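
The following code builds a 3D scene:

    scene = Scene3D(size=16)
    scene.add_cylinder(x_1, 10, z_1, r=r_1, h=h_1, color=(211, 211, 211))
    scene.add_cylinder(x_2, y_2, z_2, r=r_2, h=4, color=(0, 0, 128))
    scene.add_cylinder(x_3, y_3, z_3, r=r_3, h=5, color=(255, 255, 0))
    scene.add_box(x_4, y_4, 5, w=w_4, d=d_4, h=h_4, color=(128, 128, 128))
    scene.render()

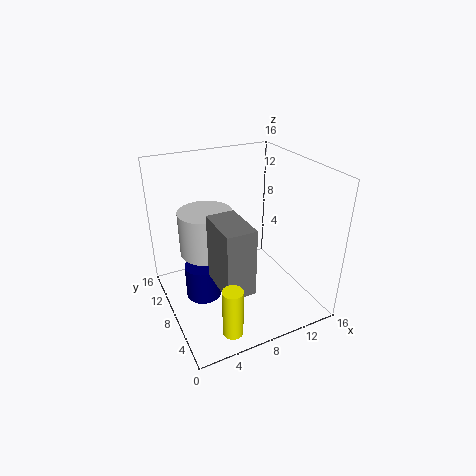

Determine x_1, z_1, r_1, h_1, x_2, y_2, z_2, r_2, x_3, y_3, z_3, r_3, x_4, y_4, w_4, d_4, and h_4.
x_1 = 5, z_1 = 6, r_1 = 3, h_1 = 5, x_2 = 4, y_2 = 9, z_2 = 1, r_2 = 2, x_3 = 4, y_3 = 1, z_3 = 2, r_3 = 1, x_4 = 4, y_4 = 2, w_4 = 3, d_4 = 5, h_4 = 7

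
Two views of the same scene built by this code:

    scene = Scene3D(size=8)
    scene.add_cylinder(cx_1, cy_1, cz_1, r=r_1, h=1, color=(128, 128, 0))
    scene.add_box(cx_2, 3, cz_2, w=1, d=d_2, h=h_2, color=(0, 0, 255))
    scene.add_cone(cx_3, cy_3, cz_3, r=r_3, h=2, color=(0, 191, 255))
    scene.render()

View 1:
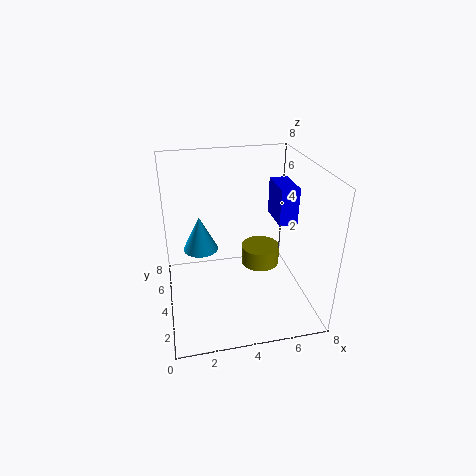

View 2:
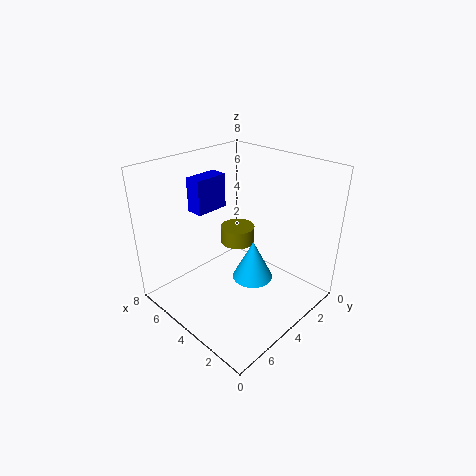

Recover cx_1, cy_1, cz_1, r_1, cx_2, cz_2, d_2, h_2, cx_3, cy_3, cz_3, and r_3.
cx_1 = 5; cy_1 = 3; cz_1 = 3; r_1 = 1; cx_2 = 6; cz_2 = 5; d_2 = 2; h_2 = 2; cx_3 = 2; cy_3 = 5; cz_3 = 3; r_3 = 1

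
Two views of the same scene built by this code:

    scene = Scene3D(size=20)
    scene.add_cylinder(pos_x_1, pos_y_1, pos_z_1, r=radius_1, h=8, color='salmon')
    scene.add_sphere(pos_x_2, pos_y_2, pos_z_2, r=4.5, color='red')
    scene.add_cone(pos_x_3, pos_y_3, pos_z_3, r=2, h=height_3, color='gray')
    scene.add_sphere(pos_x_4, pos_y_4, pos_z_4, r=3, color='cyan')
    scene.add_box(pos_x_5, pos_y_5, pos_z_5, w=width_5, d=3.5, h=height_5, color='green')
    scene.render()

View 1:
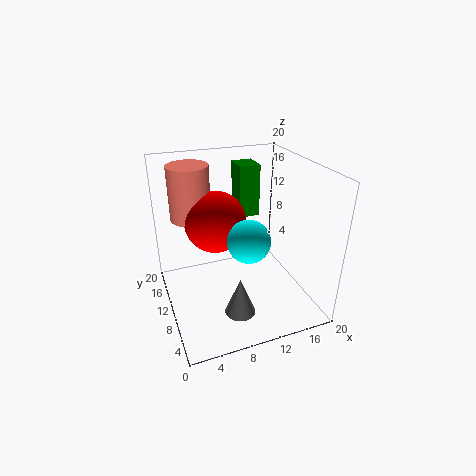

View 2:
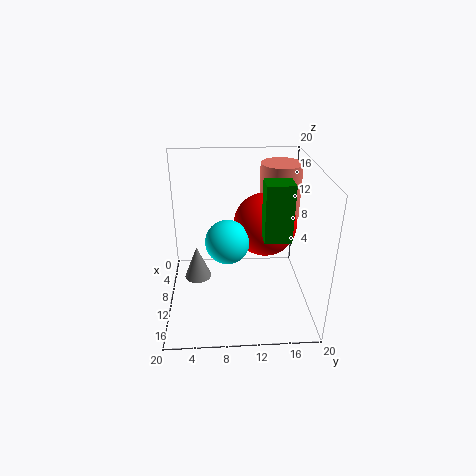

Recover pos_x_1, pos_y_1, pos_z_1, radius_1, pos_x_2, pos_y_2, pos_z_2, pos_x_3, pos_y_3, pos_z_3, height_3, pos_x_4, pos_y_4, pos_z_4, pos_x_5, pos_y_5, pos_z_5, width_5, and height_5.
pos_x_1 = 5, pos_y_1 = 16.5, pos_z_1 = 11, radius_1 = 3, pos_x_2 = 8, pos_y_2 = 14, pos_z_2 = 11, pos_x_3 = 8, pos_y_3 = 4, pos_z_3 = 2.5, height_3 = 5, pos_x_4 = 11, pos_y_4 = 8.5, pos_z_4 = 10, pos_x_5 = 11.5, pos_y_5 = 13, pos_z_5 = 11.5, width_5 = 3, height_5 = 7.5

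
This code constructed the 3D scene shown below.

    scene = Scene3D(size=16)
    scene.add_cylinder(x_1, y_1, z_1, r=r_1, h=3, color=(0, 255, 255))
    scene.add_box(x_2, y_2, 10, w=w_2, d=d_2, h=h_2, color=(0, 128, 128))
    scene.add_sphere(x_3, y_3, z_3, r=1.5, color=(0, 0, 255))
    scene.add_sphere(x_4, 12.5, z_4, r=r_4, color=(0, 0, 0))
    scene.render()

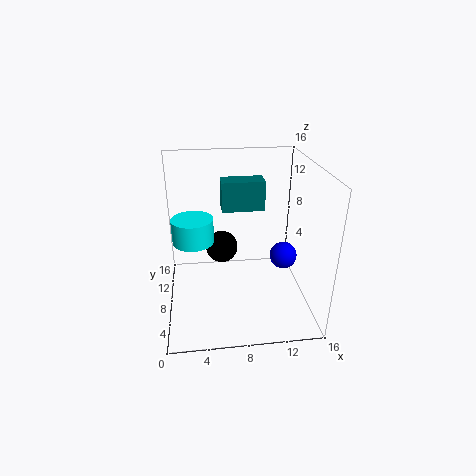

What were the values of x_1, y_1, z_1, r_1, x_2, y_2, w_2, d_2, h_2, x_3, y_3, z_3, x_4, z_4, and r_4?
x_1 = 3; y_1 = 11.5; z_1 = 6; r_1 = 2.5; x_2 = 6.5; y_2 = 10.5; w_2 = 5; d_2 = 2.5; h_2 = 3.5; x_3 = 13; y_3 = 7; z_3 = 6; x_4 = 6.5; z_4 = 4.5; r_4 = 2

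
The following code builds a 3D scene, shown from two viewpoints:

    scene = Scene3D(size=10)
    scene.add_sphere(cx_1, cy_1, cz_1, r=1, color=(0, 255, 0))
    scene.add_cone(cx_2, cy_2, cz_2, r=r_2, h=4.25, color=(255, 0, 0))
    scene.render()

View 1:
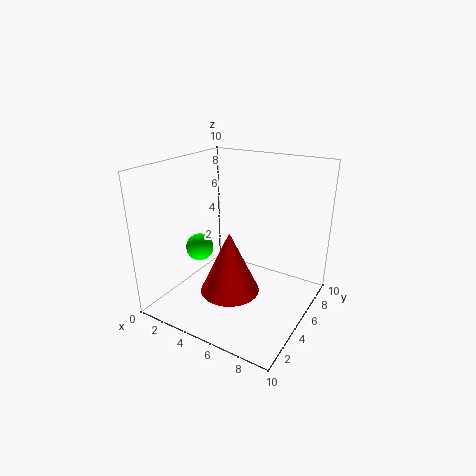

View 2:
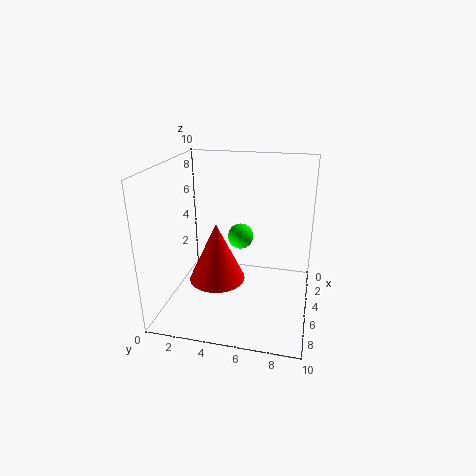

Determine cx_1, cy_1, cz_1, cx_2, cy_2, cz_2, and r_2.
cx_1 = 2, cy_1 = 4.5, cz_1 = 3.75, cx_2 = 5.25, cy_2 = 3.5, cz_2 = 1.75, r_2 = 2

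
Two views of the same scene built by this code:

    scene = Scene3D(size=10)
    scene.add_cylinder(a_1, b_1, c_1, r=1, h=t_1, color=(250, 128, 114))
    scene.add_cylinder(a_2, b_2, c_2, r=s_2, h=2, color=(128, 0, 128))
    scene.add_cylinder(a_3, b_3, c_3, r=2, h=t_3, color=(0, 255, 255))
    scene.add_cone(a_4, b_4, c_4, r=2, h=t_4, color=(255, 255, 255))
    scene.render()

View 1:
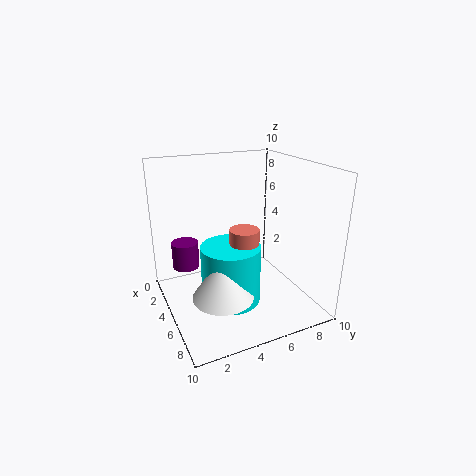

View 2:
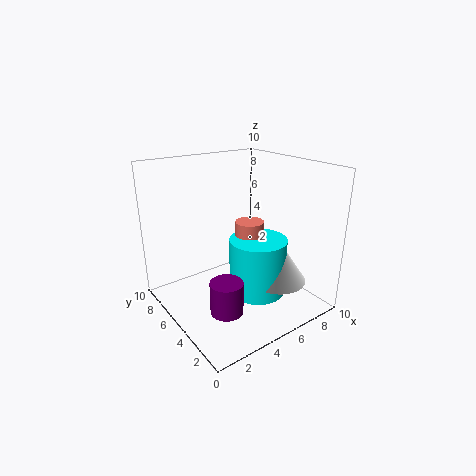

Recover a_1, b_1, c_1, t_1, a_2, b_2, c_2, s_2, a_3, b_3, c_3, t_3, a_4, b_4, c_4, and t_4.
a_1 = 6; b_1 = 5; c_1 = 3; t_1 = 3; a_2 = 2; b_2 = 2; c_2 = 2; s_2 = 1; a_3 = 6; b_3 = 4; c_3 = 1; t_3 = 4; a_4 = 7; b_4 = 3; c_4 = 2; t_4 = 3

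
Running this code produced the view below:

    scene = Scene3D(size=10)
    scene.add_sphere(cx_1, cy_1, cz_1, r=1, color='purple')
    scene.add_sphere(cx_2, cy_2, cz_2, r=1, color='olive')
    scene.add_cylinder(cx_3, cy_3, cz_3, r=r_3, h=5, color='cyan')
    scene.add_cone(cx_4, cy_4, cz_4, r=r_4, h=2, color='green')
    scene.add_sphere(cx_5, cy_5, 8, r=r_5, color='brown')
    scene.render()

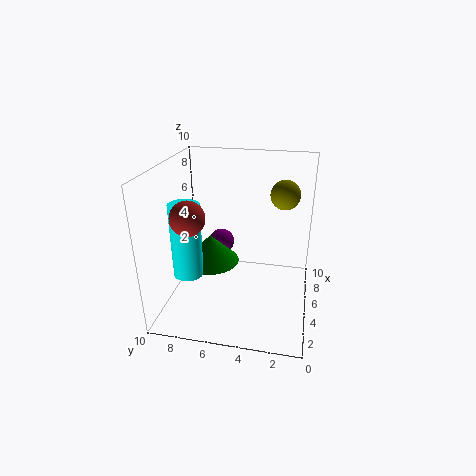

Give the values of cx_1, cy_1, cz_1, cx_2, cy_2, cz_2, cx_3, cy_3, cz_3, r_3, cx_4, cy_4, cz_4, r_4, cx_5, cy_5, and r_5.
cx_1 = 8
cy_1 = 7
cz_1 = 3
cx_2 = 6
cy_2 = 2
cz_2 = 8
cx_3 = 3
cy_3 = 8
cz_3 = 3
r_3 = 1
cx_4 = 5
cy_4 = 7
cz_4 = 3
r_4 = 2
cx_5 = 1
cy_5 = 7
r_5 = 1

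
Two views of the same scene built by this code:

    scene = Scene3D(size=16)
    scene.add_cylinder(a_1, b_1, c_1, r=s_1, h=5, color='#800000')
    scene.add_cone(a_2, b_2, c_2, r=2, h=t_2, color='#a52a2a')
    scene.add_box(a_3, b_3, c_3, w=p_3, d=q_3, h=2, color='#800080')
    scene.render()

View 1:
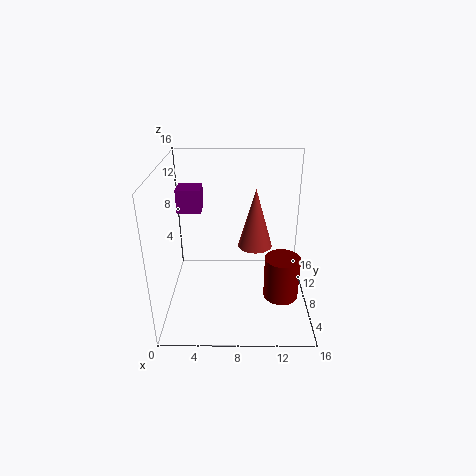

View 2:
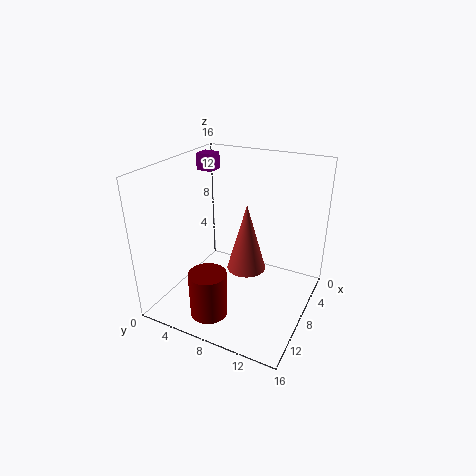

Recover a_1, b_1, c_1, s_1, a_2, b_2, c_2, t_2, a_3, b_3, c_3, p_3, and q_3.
a_1 = 13, b_1 = 7, c_1 = 1, s_1 = 2, a_2 = 10, b_2 = 10, c_2 = 6, t_2 = 7, a_3 = 3, b_3 = 1, c_3 = 14, p_3 = 2, q_3 = 2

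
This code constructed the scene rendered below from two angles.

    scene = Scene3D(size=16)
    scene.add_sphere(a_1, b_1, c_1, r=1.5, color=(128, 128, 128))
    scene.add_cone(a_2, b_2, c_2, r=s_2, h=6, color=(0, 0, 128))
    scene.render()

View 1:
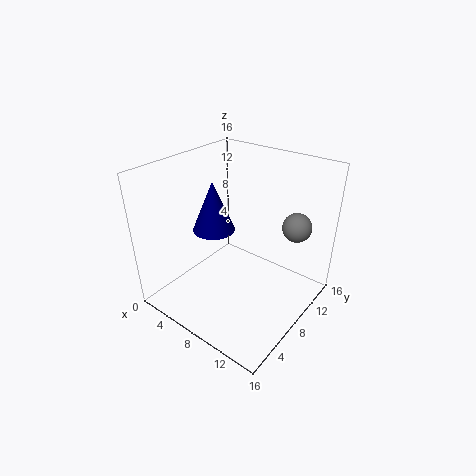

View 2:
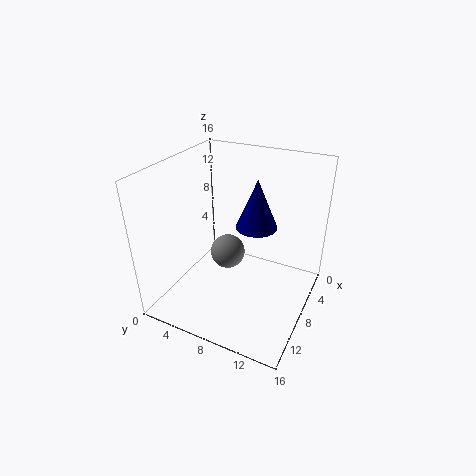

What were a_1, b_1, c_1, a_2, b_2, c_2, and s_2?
a_1 = 14; b_1 = 10; c_1 = 10.5; a_2 = 4; b_2 = 8.5; c_2 = 7.5; s_2 = 2.5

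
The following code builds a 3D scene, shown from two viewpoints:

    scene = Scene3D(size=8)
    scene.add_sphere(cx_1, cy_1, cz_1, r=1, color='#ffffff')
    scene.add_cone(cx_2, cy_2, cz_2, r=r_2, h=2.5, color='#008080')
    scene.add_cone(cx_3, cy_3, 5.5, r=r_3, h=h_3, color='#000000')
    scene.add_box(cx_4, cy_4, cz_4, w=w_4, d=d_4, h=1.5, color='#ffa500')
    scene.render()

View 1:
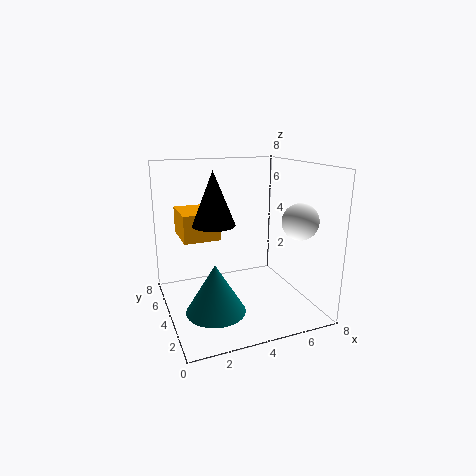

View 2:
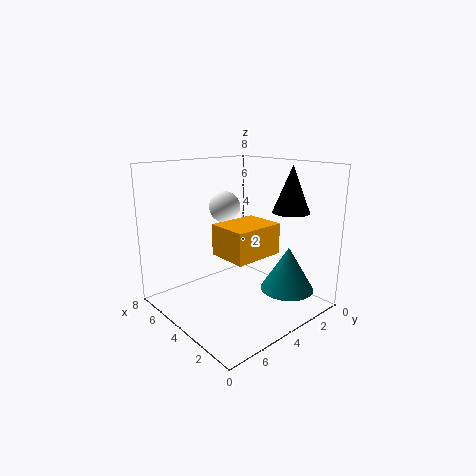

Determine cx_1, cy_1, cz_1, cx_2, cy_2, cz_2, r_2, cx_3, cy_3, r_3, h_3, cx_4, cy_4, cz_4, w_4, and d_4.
cx_1 = 7, cy_1 = 2.5, cz_1 = 5, cx_2 = 2, cy_2 = 2, cz_2 = 1, r_2 = 1.5, cx_3 = 2, cy_3 = 2, r_3 = 1, h_3 = 2.5, cx_4 = 1, cy_4 = 4, cz_4 = 4, w_4 = 2, d_4 = 2.5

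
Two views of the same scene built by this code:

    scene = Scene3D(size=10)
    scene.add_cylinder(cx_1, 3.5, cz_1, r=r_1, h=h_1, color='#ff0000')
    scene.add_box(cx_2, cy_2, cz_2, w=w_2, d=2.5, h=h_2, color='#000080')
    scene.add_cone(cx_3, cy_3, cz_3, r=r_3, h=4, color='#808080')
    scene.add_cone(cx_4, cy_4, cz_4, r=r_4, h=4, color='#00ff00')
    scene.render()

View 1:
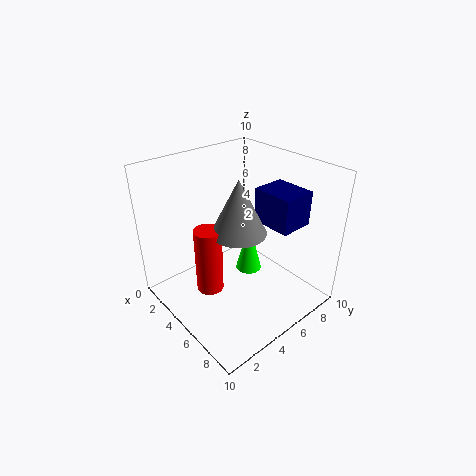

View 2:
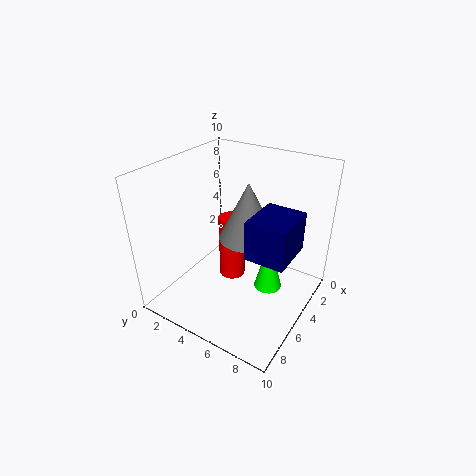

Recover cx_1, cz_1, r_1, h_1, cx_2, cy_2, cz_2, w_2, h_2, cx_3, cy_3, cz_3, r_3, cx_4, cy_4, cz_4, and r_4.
cx_1 = 3.5, cz_1 = 0.5, r_1 = 1, h_1 = 5, cx_2 = 4.5, cy_2 = 7, cz_2 = 5.5, w_2 = 3, h_2 = 2.5, cx_3 = 4.5, cy_3 = 5.5, cz_3 = 5, r_3 = 2, cx_4 = 4, cy_4 = 7, cz_4 = 1, r_4 = 1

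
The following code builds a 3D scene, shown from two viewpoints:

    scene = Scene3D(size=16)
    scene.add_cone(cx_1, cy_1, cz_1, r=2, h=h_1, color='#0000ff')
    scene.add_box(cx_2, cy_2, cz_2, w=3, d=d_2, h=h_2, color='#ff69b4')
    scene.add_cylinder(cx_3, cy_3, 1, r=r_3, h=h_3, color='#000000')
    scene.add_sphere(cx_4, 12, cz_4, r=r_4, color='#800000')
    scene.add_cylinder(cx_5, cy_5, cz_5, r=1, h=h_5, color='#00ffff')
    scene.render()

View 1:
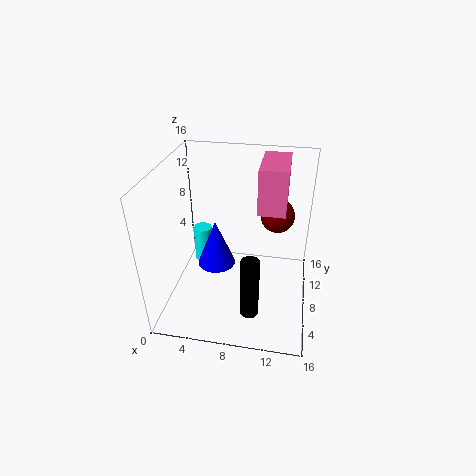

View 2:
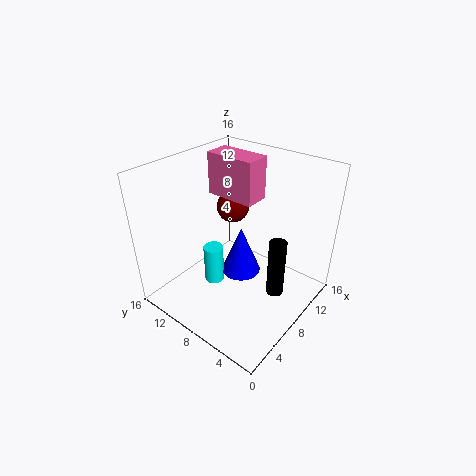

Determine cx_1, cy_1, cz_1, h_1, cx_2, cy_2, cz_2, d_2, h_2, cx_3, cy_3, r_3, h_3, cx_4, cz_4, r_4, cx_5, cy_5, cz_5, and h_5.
cx_1 = 6, cy_1 = 6, cz_1 = 6, h_1 = 5, cx_2 = 10, cy_2 = 8, cz_2 = 11, d_2 = 6, h_2 = 5, cx_3 = 10, cy_3 = 4, r_3 = 1, h_3 = 7, cx_4 = 12, cz_4 = 9, r_4 = 2, cx_5 = 4, cy_5 = 8, cz_5 = 5, h_5 = 4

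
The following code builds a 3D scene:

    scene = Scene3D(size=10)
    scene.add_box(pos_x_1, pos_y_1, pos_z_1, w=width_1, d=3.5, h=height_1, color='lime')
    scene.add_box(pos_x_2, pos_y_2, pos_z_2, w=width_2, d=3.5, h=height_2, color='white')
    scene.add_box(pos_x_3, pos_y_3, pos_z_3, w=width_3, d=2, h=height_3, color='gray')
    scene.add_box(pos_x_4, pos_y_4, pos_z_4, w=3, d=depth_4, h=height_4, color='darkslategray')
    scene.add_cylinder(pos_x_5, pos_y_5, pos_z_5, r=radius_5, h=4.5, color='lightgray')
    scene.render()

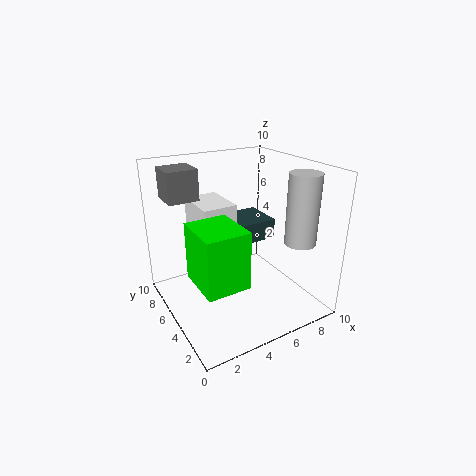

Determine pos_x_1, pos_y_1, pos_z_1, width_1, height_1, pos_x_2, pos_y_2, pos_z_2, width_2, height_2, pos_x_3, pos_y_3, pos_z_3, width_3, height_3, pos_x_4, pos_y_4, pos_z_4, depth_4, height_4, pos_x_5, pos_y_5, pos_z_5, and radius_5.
pos_x_1 = 1.5; pos_y_1 = 2.5; pos_z_1 = 2.5; width_1 = 3; height_1 = 4; pos_x_2 = 3; pos_y_2 = 6; pos_z_2 = 3.5; width_2 = 2.5; height_2 = 3.5; pos_x_3 = 0.5; pos_y_3 = 5.5; pos_z_3 = 8; width_3 = 2; height_3 = 2; pos_x_4 = 5.5; pos_y_4 = 5.5; pos_z_4 = 4; depth_4 = 3; height_4 = 1.5; pos_x_5 = 7.5; pos_y_5 = 1.5; pos_z_5 = 5.5; radius_5 = 1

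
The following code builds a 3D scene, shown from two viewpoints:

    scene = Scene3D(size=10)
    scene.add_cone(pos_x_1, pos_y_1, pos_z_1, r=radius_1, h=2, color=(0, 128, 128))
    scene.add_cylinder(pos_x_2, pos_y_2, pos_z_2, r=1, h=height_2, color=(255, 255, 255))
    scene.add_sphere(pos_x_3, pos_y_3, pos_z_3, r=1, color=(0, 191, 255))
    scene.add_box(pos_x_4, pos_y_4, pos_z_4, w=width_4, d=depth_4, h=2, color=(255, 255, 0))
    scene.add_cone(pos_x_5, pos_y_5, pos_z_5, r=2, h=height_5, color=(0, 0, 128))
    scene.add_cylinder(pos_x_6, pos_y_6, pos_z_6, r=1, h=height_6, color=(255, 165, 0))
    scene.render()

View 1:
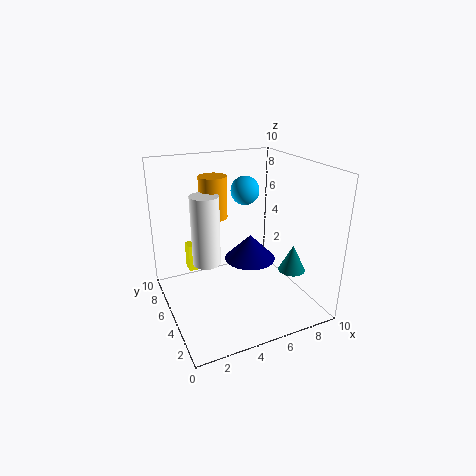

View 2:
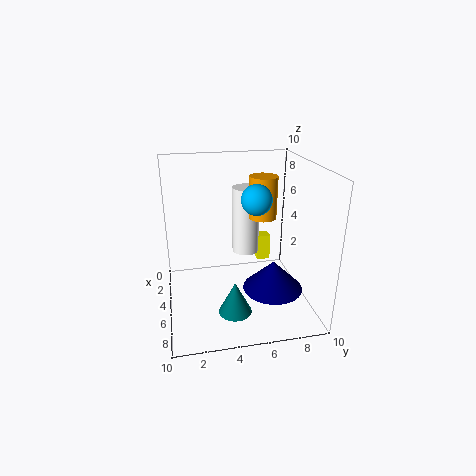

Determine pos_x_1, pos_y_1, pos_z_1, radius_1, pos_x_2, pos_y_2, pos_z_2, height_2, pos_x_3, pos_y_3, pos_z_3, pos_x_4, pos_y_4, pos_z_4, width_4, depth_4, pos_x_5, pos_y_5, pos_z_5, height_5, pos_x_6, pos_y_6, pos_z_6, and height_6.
pos_x_1 = 9; pos_y_1 = 4; pos_z_1 = 2; radius_1 = 1; pos_x_2 = 3; pos_y_2 = 6; pos_z_2 = 3; height_2 = 5; pos_x_3 = 6; pos_y_3 = 6; pos_z_3 = 8; pos_x_4 = 2; pos_y_4 = 7; pos_z_4 = 2; width_4 = 1; depth_4 = 1; pos_x_5 = 7; pos_y_5 = 7; pos_z_5 = 2; height_5 = 2; pos_x_6 = 4; pos_y_6 = 7; pos_z_6 = 6; height_6 = 3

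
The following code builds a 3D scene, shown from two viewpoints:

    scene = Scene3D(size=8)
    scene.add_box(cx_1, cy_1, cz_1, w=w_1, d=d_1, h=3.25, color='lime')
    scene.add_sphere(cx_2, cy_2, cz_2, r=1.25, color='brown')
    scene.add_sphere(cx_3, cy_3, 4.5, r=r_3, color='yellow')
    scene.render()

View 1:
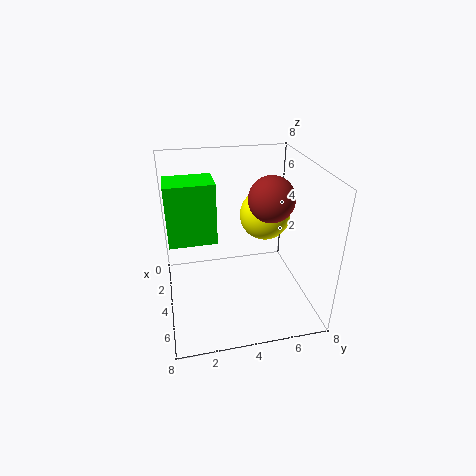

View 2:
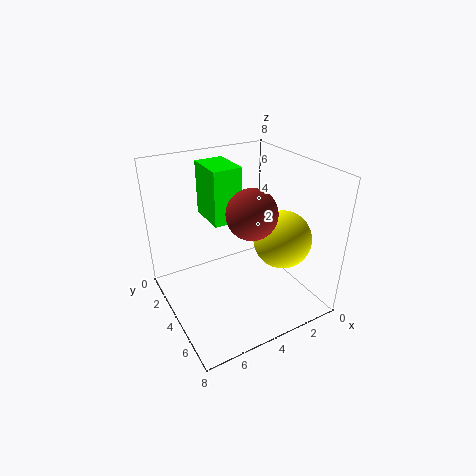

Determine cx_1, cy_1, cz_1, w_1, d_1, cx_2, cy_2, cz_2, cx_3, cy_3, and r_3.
cx_1 = 3, cy_1 = 0.25, cz_1 = 4.25, w_1 = 1.75, d_1 = 2.5, cx_2 = 4.25, cy_2 = 5.75, cz_2 = 6.25, cx_3 = 2.5, cy_3 = 6, r_3 = 1.5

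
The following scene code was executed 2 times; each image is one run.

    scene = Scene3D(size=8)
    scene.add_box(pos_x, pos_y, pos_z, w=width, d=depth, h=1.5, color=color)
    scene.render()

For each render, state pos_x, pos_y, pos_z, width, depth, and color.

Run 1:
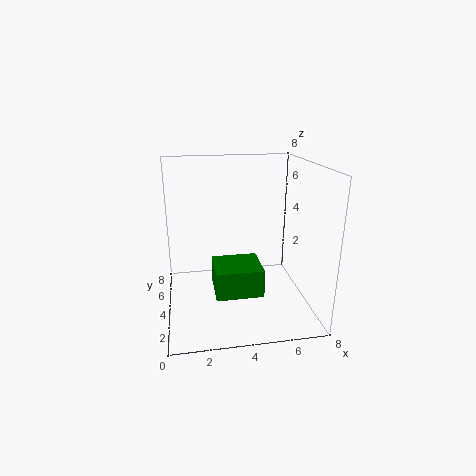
pos_x = 2.5
pos_y = 1.75
pos_z = 1.5
width = 2.5
depth = 2.25
color = 'green'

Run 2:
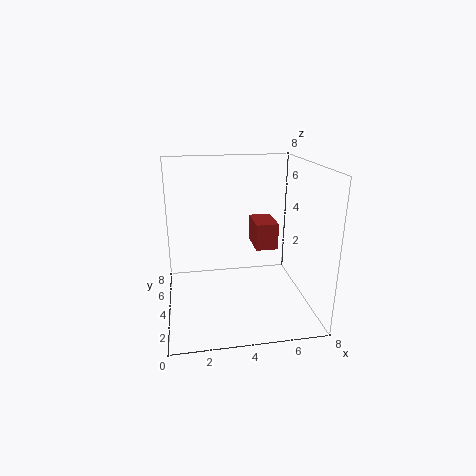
pos_x = 5
pos_y = 3.75
pos_z = 3.25
width = 1.25
depth = 2
color = 'brown'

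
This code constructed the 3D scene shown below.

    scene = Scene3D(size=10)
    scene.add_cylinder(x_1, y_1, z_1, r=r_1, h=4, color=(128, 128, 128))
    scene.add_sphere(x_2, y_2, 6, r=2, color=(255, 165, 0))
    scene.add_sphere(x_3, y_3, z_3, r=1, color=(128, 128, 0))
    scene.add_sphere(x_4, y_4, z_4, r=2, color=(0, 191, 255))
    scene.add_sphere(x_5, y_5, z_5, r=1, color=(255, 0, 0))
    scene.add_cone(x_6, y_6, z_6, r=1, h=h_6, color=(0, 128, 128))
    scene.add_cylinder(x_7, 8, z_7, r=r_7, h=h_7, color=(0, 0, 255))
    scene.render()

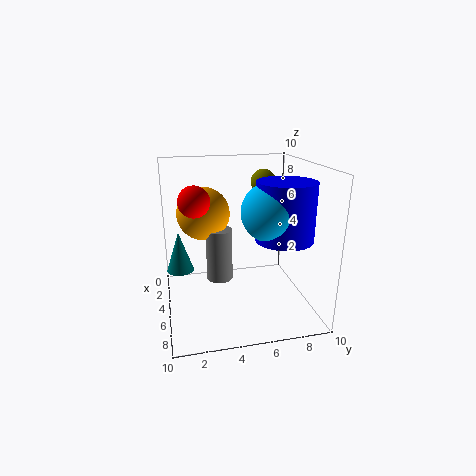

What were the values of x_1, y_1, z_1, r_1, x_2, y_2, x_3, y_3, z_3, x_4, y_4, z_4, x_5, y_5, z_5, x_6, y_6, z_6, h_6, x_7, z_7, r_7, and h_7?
x_1 = 3, y_1 = 4, z_1 = 1, r_1 = 1, x_2 = 2, y_2 = 3, x_3 = 1, y_3 = 8, z_3 = 8, x_4 = 6, y_4 = 7, z_4 = 7, x_5 = 6, y_5 = 2, z_5 = 8, x_6 = 3, y_6 = 1, z_6 = 2, h_6 = 3, x_7 = 6, z_7 = 5, r_7 = 2, h_7 = 4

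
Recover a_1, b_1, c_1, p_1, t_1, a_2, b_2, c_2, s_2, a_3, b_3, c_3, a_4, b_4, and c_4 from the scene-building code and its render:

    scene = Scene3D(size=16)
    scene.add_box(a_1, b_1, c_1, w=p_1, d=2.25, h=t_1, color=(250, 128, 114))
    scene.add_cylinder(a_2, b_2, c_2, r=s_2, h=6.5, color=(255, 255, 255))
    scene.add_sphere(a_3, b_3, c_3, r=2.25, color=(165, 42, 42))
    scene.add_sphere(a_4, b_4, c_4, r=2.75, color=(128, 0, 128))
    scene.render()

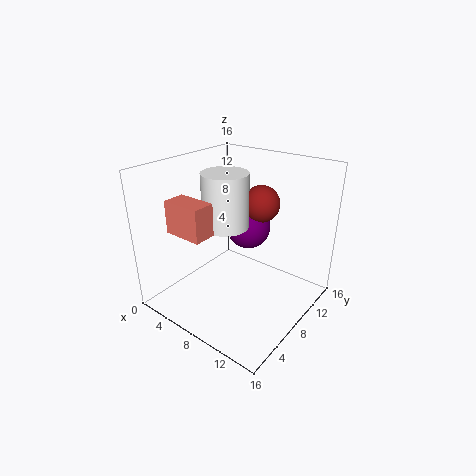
a_1 = 4.75; b_1 = 1; c_1 = 10.5; p_1 = 4; t_1 = 3.25; a_2 = 5; b_2 = 9.5; c_2 = 8; s_2 = 2.75; a_3 = 7.5; b_3 = 13.25; c_3 = 10.25; a_4 = 6; b_4 = 12.75; c_4 = 7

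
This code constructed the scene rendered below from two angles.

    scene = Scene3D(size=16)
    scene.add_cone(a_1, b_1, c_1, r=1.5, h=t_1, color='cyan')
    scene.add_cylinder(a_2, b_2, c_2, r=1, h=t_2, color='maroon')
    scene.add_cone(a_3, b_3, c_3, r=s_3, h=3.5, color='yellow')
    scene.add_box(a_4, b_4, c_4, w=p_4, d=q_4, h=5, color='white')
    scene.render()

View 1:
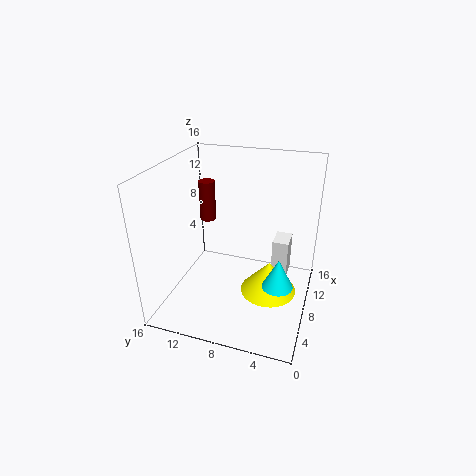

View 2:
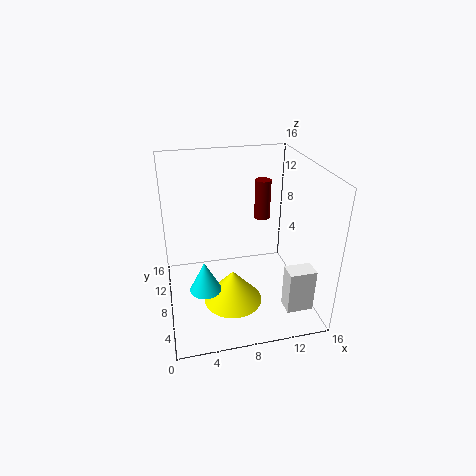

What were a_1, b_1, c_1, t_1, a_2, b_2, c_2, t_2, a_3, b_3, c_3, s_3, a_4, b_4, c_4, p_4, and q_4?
a_1 = 3.5, b_1 = 2.5, c_1 = 6, t_1 = 3, a_2 = 12.5, b_2 = 13.5, c_2 = 7.5, t_2 = 5, a_3 = 6.5, b_3 = 4, c_3 = 3, s_3 = 3, a_4 = 12.5, b_4 = 3, c_4 = 0.5, p_4 = 3, q_4 = 2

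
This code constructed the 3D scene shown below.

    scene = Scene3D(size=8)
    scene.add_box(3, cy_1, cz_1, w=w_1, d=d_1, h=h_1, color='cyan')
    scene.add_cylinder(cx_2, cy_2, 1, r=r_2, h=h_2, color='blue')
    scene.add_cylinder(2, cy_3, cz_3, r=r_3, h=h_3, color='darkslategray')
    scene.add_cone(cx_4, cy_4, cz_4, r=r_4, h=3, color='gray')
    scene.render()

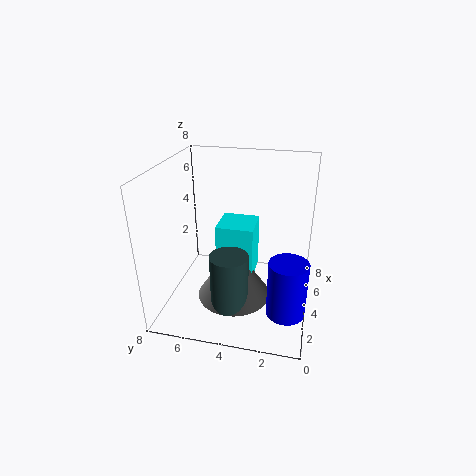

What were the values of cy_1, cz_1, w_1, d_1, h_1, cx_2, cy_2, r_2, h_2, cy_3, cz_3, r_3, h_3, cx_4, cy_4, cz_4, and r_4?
cy_1 = 3; cz_1 = 2; w_1 = 2; d_1 = 2; h_1 = 3; cx_2 = 2; cy_2 = 1; r_2 = 1; h_2 = 3; cy_3 = 4; cz_3 = 1; r_3 = 1; h_3 = 3; cx_4 = 3; cy_4 = 4; cz_4 = 1; r_4 = 2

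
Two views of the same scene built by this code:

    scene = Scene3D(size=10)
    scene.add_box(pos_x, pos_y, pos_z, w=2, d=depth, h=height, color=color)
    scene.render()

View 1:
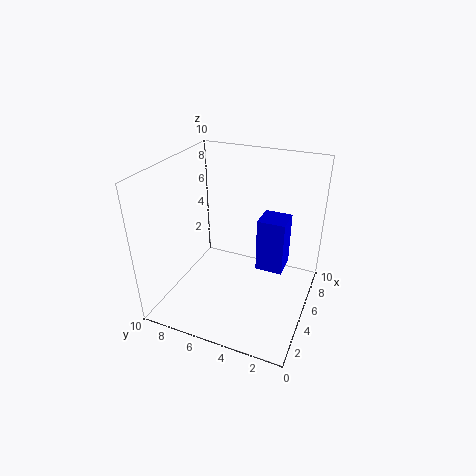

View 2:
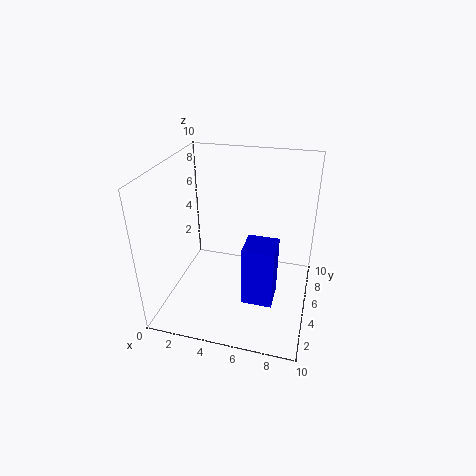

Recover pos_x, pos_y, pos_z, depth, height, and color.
pos_x = 6; pos_y = 2; pos_z = 2; depth = 2; height = 4; color = 'blue'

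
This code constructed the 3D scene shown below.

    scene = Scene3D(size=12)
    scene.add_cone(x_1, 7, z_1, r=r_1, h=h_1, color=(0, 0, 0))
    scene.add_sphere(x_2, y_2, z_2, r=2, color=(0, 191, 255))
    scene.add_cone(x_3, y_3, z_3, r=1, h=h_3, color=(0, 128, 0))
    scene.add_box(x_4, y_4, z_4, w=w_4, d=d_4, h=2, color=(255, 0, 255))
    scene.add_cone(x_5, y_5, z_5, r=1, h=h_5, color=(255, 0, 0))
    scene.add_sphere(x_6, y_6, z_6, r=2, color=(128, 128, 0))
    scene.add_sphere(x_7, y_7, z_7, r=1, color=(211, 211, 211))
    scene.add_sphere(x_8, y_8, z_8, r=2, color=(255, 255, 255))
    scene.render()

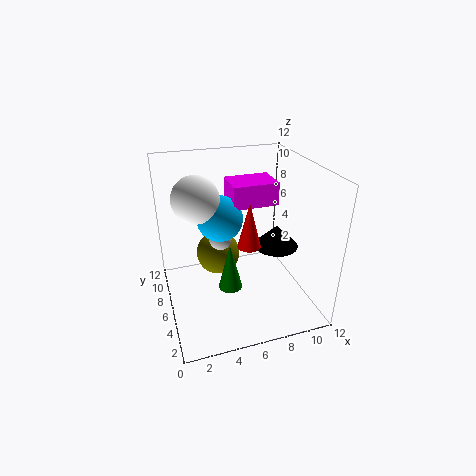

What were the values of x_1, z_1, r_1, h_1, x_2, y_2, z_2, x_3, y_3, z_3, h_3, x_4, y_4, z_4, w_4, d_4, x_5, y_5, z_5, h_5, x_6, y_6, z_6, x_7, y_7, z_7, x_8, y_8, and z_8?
x_1 = 10
z_1 = 4
r_1 = 2
h_1 = 2
x_2 = 5
y_2 = 8
z_2 = 7
x_3 = 5
y_3 = 5
z_3 = 2
h_3 = 4
x_4 = 6
y_4 = 7
z_4 = 8
w_4 = 4
d_4 = 3
x_5 = 7
y_5 = 6
z_5 = 5
h_5 = 4
x_6 = 5
y_6 = 9
z_6 = 3
x_7 = 5
y_7 = 8
z_7 = 5
x_8 = 3
y_8 = 8
z_8 = 9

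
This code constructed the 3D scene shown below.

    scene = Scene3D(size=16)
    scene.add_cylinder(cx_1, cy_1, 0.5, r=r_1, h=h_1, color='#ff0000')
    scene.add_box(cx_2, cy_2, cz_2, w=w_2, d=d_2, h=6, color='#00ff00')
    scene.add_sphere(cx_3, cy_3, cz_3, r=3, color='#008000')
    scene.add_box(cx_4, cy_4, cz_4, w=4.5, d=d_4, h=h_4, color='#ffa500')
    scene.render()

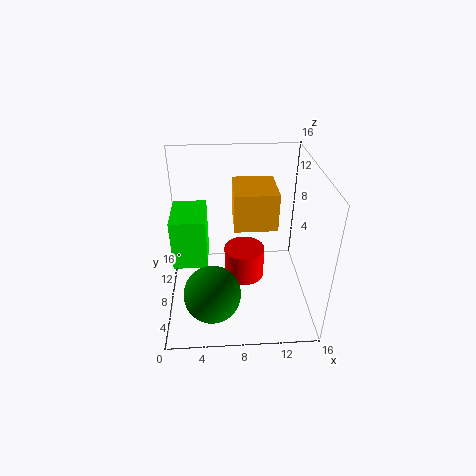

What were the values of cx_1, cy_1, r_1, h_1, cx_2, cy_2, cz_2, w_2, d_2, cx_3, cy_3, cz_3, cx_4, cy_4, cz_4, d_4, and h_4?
cx_1 = 9
cy_1 = 11
r_1 = 2.5
h_1 = 4
cx_2 = 0.5
cy_2 = 8
cz_2 = 4
w_2 = 4
d_2 = 5.5
cx_3 = 5
cy_3 = 3.5
cz_3 = 4
cx_4 = 7.5
cy_4 = 6
cz_4 = 10
d_4 = 5
h_4 = 4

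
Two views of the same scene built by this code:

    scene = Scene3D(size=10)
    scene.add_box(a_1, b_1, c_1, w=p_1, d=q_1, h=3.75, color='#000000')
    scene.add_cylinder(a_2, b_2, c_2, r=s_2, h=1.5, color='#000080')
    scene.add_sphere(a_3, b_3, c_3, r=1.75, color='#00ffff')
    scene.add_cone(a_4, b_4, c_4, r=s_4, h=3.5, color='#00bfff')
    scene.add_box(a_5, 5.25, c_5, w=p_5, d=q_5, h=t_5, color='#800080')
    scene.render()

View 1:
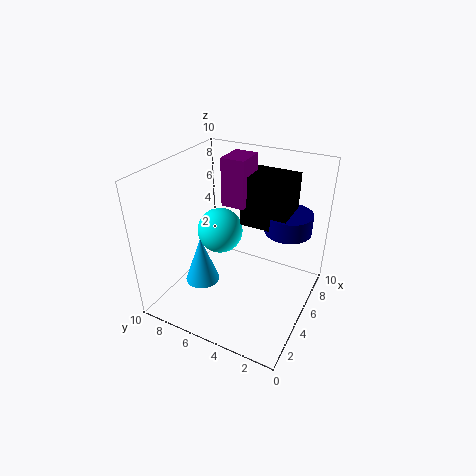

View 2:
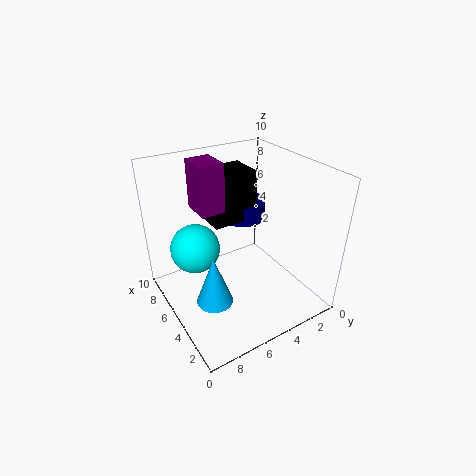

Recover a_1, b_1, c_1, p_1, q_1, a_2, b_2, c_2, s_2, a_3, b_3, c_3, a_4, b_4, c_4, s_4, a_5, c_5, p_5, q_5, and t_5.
a_1 = 6.75; b_1 = 2.25; c_1 = 5; p_1 = 2.75; q_1 = 3.5; a_2 = 8.25; b_2 = 2.5; c_2 = 4.5; s_2 = 1.75; a_3 = 6.75; b_3 = 7.5; c_3 = 4; a_4 = 4; b_4 = 7.5; c_4 = 1.25; s_4 = 1.25; a_5 = 6.25; c_5 = 6.5; p_5 = 2.25; q_5 = 1.75; t_5 = 3.5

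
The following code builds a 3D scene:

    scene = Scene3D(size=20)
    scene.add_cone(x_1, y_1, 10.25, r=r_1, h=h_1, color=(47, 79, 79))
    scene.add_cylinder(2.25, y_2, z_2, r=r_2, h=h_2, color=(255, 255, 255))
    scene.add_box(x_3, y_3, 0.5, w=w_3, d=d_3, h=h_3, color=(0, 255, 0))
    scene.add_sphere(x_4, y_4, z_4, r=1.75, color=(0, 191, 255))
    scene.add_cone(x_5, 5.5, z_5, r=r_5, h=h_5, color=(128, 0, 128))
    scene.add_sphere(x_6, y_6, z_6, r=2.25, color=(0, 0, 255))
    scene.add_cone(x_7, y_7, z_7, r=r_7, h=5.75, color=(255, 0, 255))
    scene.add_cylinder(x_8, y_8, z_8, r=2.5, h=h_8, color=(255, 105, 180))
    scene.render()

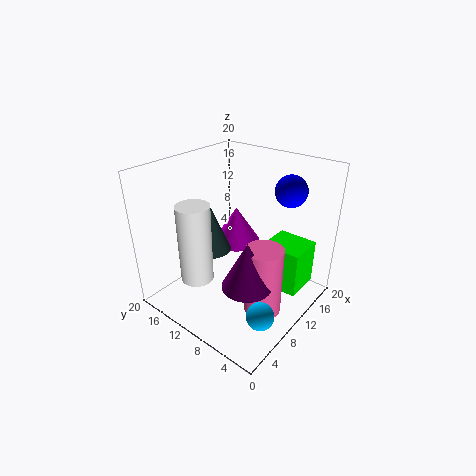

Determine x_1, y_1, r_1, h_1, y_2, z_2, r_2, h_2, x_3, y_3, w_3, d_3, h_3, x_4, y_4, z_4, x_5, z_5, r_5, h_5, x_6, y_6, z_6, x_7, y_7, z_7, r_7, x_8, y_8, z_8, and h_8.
x_1 = 5.5; y_1 = 10.75; r_1 = 2.5; h_1 = 6; y_2 = 10.25; z_2 = 7.75; r_2 = 2; h_2 = 9.75; x_3 = 14.25; y_3 = 2.75; w_3 = 5.5; d_3 = 6; h_3 = 7; x_4 = 4.75; y_4 = 2.25; z_4 = 4; x_5 = 6.25; z_5 = 6.25; r_5 = 3.25; h_5 = 6.25; x_6 = 16.25; y_6 = 5.75; z_6 = 16; x_7 = 15.5; y_7 = 14.75; z_7 = 5.5; r_7 = 3.75; x_8 = 8.5; y_8 = 4.5; z_8 = 1.5; h_8 = 9.5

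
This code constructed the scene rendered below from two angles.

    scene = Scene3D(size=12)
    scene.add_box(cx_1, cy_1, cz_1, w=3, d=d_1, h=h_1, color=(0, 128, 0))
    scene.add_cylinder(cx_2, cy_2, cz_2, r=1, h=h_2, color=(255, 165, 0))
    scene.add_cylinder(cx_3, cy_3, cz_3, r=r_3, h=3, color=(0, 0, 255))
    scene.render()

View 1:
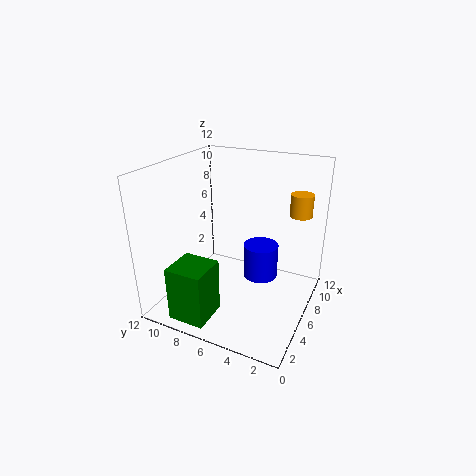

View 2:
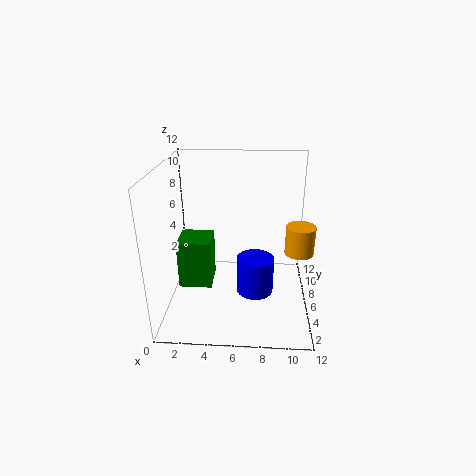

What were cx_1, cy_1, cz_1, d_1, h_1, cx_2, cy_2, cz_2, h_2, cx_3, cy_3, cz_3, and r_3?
cx_1 = 0.5
cy_1 = 6.5
cz_1 = 0.5
d_1 = 3
h_1 = 4.5
cx_2 = 10.5
cy_2 = 2
cz_2 = 7
h_2 = 2
cx_3 = 7.5
cy_3 = 4.5
cz_3 = 2
r_3 = 1.5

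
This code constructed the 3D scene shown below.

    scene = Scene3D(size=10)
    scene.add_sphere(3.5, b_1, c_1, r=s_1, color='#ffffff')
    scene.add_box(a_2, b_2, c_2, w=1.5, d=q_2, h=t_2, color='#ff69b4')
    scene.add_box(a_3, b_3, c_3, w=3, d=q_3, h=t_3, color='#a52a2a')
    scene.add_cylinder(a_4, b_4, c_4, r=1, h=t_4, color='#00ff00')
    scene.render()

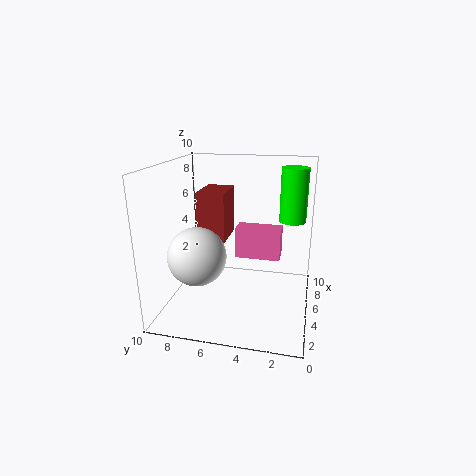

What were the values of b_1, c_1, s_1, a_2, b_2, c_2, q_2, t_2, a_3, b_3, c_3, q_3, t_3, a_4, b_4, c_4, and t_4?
b_1 = 7.5; c_1 = 4; s_1 = 2; a_2 = 4; b_2 = 2; c_2 = 4; q_2 = 3; t_2 = 2; a_3 = 5; b_3 = 6; c_3 = 4.5; q_3 = 2; t_3 = 3.5; a_4 = 8; b_4 = 1.5; c_4 = 5.5; t_4 = 4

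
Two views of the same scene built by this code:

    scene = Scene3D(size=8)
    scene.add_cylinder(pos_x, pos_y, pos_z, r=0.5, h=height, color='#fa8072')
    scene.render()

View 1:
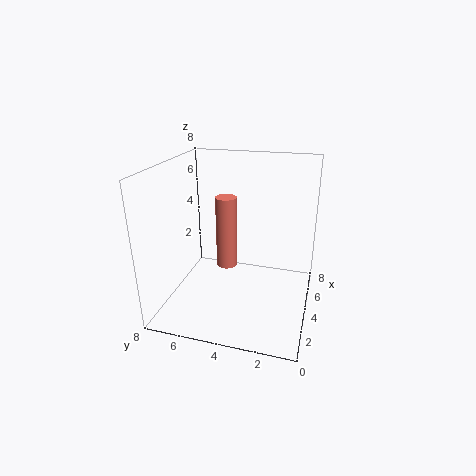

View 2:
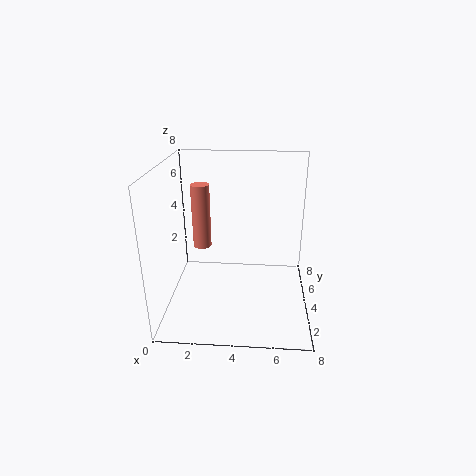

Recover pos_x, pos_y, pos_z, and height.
pos_x = 2, pos_y = 4, pos_z = 3.5, height = 3.5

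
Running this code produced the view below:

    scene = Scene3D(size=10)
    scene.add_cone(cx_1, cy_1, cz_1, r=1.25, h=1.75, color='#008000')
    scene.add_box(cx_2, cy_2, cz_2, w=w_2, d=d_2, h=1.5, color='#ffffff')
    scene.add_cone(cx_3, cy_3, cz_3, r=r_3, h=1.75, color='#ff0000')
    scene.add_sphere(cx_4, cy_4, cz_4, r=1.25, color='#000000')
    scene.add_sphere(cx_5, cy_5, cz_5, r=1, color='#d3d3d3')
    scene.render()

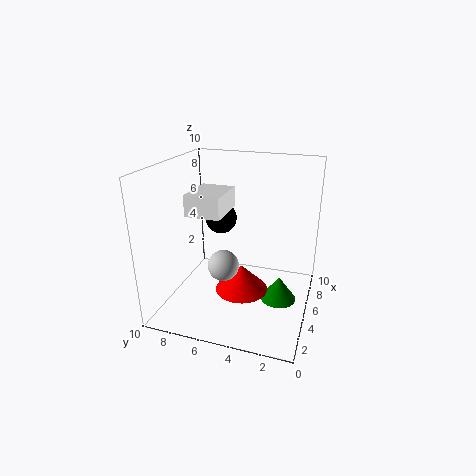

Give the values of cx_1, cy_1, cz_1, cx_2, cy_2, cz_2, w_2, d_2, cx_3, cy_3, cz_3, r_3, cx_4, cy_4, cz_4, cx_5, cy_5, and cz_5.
cx_1 = 5.25, cy_1 = 2, cz_1 = 0.5, cx_2 = 4, cy_2 = 6, cz_2 = 6.5, w_2 = 3.25, d_2 = 2.5, cx_3 = 3.5, cy_3 = 4.25, cz_3 = 2, r_3 = 1.75, cx_4 = 8.25, cy_4 = 7.5, cz_4 = 5, cx_5 = 2.75, cy_5 = 5.25, cz_5 = 4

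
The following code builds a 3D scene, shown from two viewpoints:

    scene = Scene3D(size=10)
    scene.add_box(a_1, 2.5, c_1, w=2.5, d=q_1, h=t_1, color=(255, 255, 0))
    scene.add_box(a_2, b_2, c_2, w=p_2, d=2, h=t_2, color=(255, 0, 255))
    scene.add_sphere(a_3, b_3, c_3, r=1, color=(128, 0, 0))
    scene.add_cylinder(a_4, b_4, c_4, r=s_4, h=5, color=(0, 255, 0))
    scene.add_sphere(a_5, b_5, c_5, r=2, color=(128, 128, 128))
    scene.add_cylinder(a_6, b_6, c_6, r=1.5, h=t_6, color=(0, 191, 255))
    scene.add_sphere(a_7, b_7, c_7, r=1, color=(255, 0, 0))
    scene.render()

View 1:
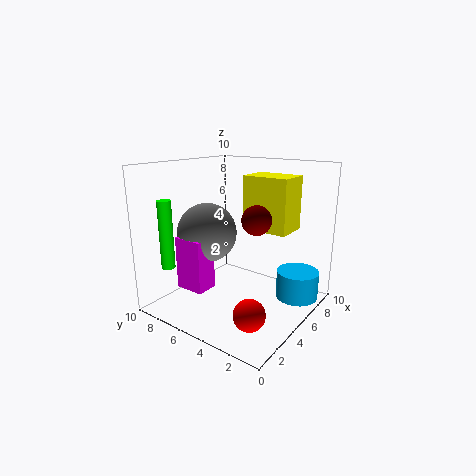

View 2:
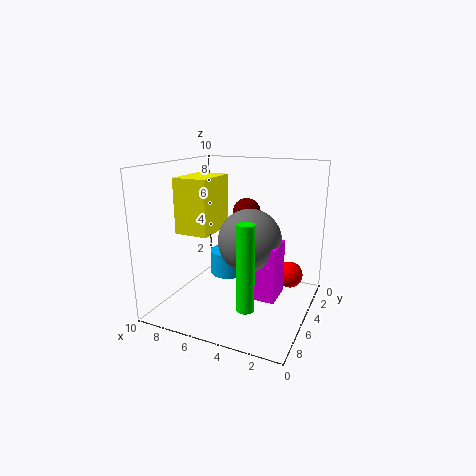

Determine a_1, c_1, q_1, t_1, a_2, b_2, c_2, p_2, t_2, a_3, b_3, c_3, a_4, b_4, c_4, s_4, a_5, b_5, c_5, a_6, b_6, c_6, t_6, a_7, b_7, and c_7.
a_1 = 7; c_1 = 5; q_1 = 3.5; t_1 = 4; a_2 = 1.5; b_2 = 5.5; c_2 = 2; p_2 = 1.5; t_2 = 3.5; a_3 = 5; b_3 = 3.5; c_3 = 6.5; a_4 = 2.5; b_4 = 9.5; c_4 = 2.5; s_4 = 0.5; a_5 = 3.5; b_5 = 6.5; c_5 = 5.5; a_6 = 7.5; b_6 = 1.5; c_6 = 0.5; t_6 = 2; a_7 = 2; b_7 = 2; c_7 = 1.5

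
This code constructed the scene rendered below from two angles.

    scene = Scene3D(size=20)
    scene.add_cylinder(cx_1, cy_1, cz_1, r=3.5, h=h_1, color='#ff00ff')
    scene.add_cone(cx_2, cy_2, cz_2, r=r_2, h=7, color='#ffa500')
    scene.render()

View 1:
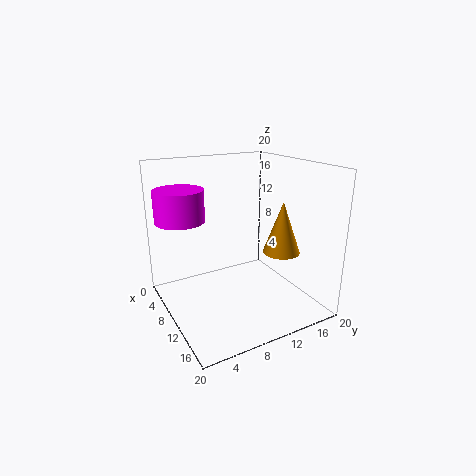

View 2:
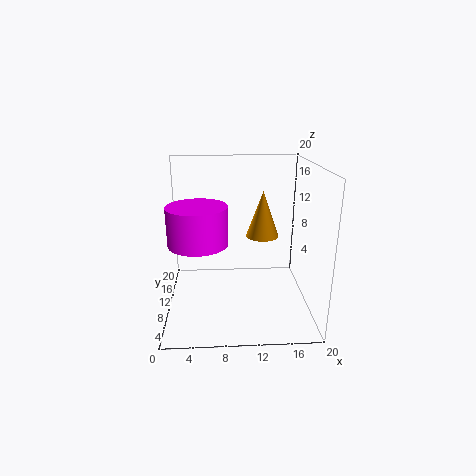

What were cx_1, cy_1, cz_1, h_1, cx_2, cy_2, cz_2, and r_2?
cx_1 = 5
cy_1 = 3.5
cz_1 = 12
h_1 = 4.5
cx_2 = 14
cy_2 = 14.5
cz_2 = 8.5
r_2 = 2.5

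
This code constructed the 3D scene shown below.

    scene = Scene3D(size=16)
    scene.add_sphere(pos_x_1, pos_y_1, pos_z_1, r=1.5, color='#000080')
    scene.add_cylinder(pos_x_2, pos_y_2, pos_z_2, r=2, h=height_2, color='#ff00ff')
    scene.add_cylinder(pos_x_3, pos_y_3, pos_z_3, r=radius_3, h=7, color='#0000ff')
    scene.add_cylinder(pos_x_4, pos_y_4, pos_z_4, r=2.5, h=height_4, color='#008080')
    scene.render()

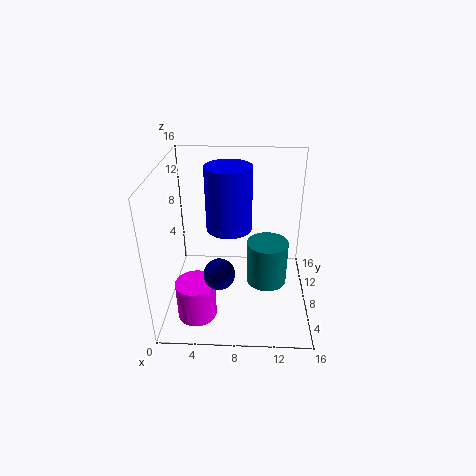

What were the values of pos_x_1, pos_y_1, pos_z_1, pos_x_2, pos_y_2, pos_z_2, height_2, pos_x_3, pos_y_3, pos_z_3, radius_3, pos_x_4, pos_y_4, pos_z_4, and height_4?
pos_x_1 = 6.5
pos_y_1 = 2
pos_z_1 = 7.5
pos_x_2 = 4
pos_y_2 = 2.5
pos_z_2 = 2
height_2 = 4
pos_x_3 = 7
pos_y_3 = 8.5
pos_z_3 = 9
radius_3 = 2.5
pos_x_4 = 11.5
pos_y_4 = 10.5
pos_z_4 = 0.5
height_4 = 5.5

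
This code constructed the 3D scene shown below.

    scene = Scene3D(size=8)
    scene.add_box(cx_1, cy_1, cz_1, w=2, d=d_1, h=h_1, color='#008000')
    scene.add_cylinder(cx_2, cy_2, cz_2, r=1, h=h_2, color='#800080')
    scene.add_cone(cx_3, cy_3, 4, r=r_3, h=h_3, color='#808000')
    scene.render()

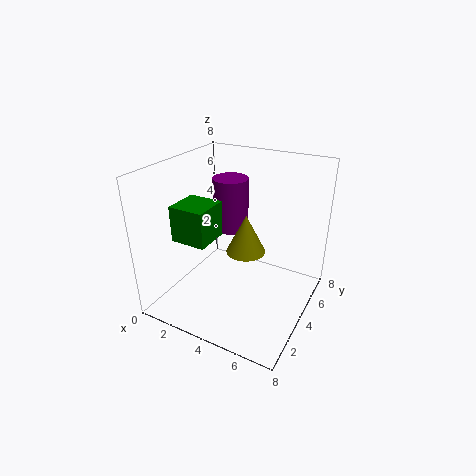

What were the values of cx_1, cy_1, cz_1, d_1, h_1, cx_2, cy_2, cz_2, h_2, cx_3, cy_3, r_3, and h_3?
cx_1 = 1, cy_1 = 2, cz_1 = 4, d_1 = 2, h_1 = 2, cx_2 = 3, cy_2 = 5, cz_2 = 4, h_2 = 3, cx_3 = 5, cy_3 = 3, r_3 = 1, h_3 = 2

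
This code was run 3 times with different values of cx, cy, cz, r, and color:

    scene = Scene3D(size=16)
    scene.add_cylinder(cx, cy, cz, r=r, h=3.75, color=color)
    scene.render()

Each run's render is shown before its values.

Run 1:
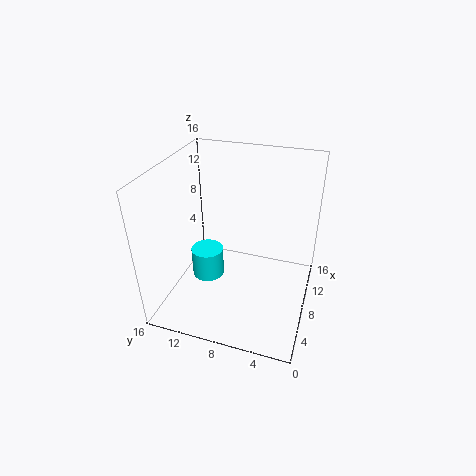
cx = 10; cy = 12.75; cz = 0.5; r = 2; color = 'cyan'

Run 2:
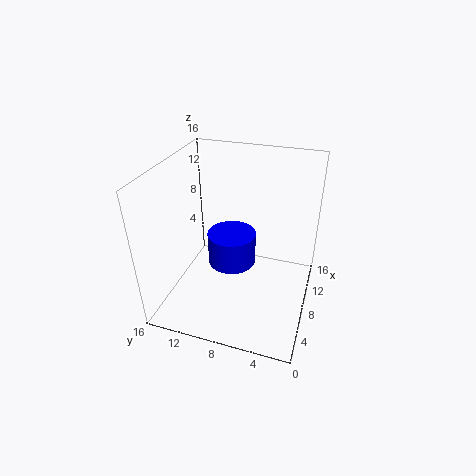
cx = 8.75; cy = 9; cz = 4.25; r = 2.75; color = 'blue'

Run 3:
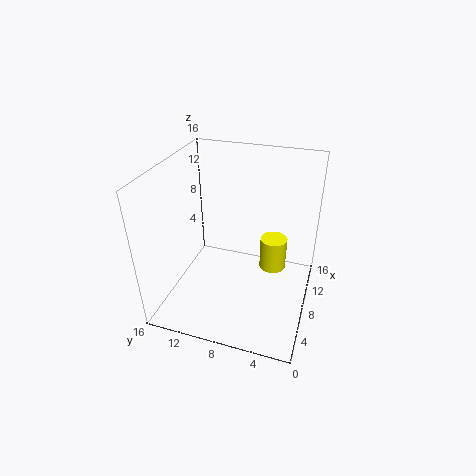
cx = 9.5; cy = 4.25; cz = 4; r = 1.5; color = 'yellow'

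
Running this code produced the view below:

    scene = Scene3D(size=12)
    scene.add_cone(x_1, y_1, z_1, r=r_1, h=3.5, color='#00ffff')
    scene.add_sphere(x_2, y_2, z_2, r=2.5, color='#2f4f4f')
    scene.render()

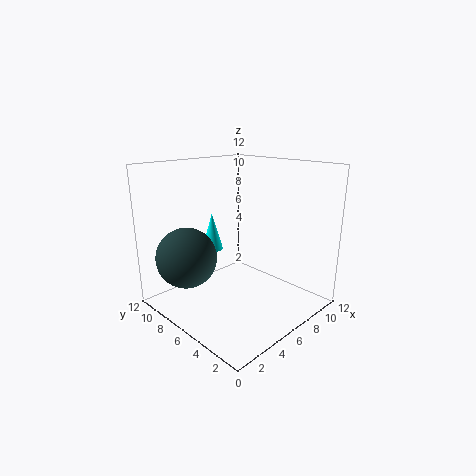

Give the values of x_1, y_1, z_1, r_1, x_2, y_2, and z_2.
x_1 = 7
y_1 = 10.5
z_1 = 3.5
r_1 = 1
x_2 = 2.5
y_2 = 8.5
z_2 = 4.5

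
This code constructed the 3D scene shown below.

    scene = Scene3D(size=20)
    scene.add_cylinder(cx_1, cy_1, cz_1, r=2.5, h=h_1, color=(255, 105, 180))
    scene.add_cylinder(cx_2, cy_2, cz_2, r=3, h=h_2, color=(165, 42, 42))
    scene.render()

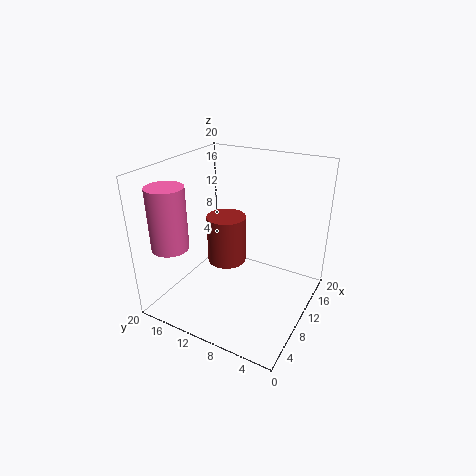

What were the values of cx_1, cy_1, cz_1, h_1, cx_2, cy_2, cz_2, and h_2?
cx_1 = 4
cy_1 = 17
cz_1 = 9.5
h_1 = 8.5
cx_2 = 13.5
cy_2 = 14
cz_2 = 3.5
h_2 = 7.5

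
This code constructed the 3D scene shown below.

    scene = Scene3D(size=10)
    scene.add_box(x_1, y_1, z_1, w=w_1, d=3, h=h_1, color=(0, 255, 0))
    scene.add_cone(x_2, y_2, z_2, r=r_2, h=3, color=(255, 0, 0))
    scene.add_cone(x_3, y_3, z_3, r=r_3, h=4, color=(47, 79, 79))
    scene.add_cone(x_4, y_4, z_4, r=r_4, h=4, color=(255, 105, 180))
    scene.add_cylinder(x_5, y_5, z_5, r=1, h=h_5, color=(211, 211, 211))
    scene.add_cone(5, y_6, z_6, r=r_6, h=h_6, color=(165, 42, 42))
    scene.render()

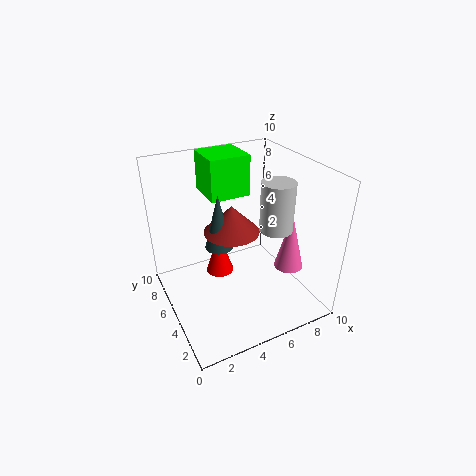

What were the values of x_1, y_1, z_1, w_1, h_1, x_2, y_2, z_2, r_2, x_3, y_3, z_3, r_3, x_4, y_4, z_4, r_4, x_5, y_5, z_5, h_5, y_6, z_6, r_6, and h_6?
x_1 = 4; y_1 = 7; z_1 = 7; w_1 = 3; h_1 = 3; x_2 = 4; y_2 = 6; z_2 = 2; r_2 = 1; x_3 = 4; y_3 = 6; z_3 = 4; r_3 = 1; x_4 = 8; y_4 = 3; z_4 = 3; r_4 = 1; x_5 = 6; y_5 = 2; z_5 = 7; h_5 = 3; y_6 = 6; z_6 = 5; r_6 = 2; h_6 = 2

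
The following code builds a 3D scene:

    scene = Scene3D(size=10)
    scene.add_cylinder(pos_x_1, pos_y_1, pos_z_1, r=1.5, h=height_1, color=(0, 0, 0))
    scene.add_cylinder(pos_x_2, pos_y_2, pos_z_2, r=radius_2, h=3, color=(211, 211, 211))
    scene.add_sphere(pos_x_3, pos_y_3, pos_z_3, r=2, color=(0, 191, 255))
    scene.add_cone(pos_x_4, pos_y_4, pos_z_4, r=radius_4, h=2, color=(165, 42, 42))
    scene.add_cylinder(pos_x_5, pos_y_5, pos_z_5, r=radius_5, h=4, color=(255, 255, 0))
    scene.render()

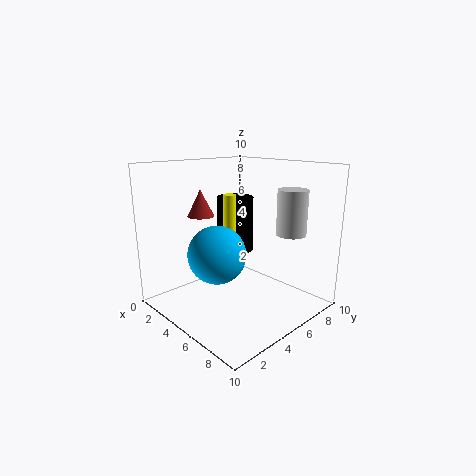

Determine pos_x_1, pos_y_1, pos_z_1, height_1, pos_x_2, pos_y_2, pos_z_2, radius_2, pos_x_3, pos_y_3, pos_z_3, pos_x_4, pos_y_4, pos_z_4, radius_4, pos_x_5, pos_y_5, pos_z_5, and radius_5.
pos_x_1 = 1.5, pos_y_1 = 8, pos_z_1 = 2.5, height_1 = 4.5, pos_x_2 = 8, pos_y_2 = 7, pos_z_2 = 5.5, radius_2 = 1, pos_x_3 = 4.5, pos_y_3 = 3.5, pos_z_3 = 4, pos_x_4 = 1.5, pos_y_4 = 4.5, pos_z_4 = 6, radius_4 = 1, pos_x_5 = 2.5, pos_y_5 = 6.5, pos_z_5 = 3.5, radius_5 = 0.5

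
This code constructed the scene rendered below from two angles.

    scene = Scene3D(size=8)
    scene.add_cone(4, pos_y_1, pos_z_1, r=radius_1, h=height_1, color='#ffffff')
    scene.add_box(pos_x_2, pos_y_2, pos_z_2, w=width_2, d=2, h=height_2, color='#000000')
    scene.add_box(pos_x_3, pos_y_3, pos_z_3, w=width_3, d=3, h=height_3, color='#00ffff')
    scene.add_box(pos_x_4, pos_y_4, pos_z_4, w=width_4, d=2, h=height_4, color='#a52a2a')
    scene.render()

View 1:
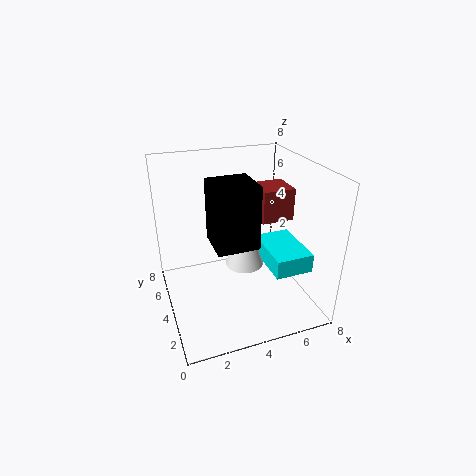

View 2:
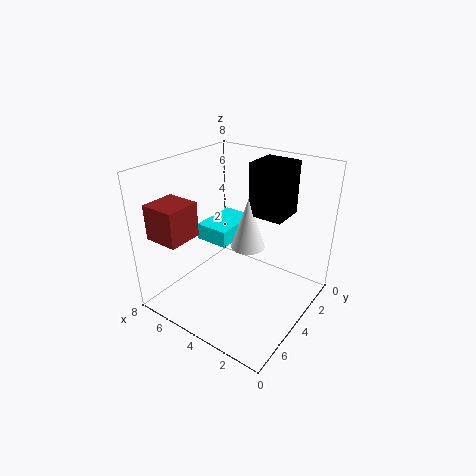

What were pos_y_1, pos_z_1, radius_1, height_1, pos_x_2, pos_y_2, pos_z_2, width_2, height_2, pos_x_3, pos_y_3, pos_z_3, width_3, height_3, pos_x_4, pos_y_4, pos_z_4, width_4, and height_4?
pos_y_1 = 3, pos_z_1 = 3, radius_1 = 1, height_1 = 3, pos_x_2 = 2, pos_y_2 = 1, pos_z_2 = 5, width_2 = 2, height_2 = 3, pos_x_3 = 5, pos_y_3 = 1, pos_z_3 = 3, width_3 = 2, height_3 = 1, pos_x_4 = 6, pos_y_4 = 5, pos_z_4 = 4, width_4 = 2, height_4 = 2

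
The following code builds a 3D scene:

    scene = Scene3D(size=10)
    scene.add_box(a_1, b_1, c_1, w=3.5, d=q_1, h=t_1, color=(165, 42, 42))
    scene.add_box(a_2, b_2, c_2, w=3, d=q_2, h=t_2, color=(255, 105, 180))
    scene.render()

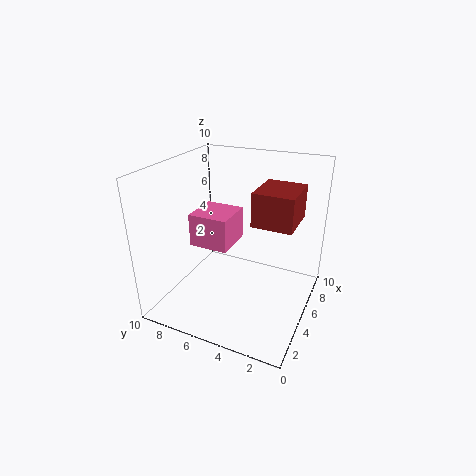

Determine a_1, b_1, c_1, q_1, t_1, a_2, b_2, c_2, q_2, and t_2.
a_1 = 6
b_1 = 1.5
c_1 = 5.5
q_1 = 3
t_1 = 2.5
a_2 = 5
b_2 = 6
c_2 = 3.5
q_2 = 3
t_2 = 2.5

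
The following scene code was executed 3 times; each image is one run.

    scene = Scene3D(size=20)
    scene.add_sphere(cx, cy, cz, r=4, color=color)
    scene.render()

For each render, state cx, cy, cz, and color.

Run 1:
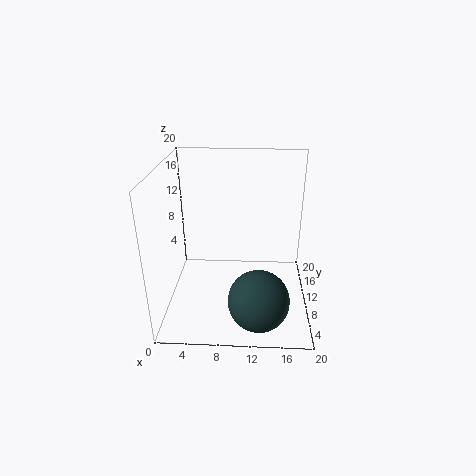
cx = 13; cy = 4; cz = 4; color = 'darkslategray'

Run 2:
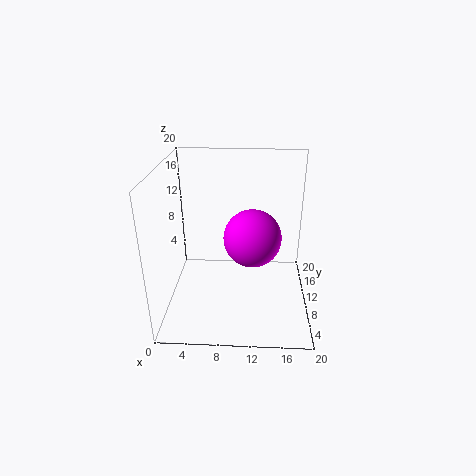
cx = 12; cy = 10; cz = 10; color = 'magenta'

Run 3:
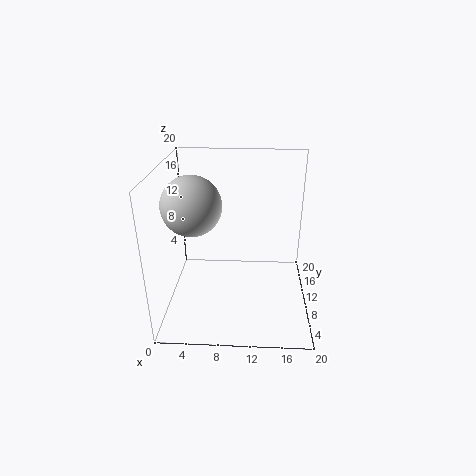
cx = 4; cy = 9; cz = 15; color = 'lightgray'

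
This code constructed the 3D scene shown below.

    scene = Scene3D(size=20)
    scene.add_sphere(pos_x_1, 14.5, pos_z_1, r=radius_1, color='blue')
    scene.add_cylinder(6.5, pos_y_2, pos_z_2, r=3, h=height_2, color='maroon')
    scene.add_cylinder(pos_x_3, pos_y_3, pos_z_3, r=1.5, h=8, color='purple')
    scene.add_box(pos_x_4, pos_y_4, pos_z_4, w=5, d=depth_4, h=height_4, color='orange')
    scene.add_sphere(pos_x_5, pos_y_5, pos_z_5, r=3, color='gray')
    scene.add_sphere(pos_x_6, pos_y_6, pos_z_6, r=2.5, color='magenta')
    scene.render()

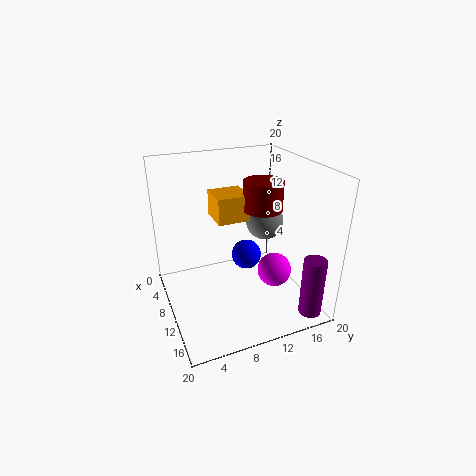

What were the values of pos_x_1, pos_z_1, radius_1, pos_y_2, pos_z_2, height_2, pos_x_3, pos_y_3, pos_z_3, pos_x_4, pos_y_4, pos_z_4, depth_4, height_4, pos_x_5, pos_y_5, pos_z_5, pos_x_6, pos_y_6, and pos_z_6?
pos_x_1 = 3; pos_z_1 = 2.5; radius_1 = 2.5; pos_y_2 = 15.5; pos_z_2 = 12; height_2 = 4.5; pos_x_3 = 18.5; pos_y_3 = 17; pos_z_3 = 1.5; pos_x_4 = 1.5; pos_y_4 = 8.5; pos_z_4 = 10.5; depth_4 = 5; height_4 = 4; pos_x_5 = 4.5; pos_y_5 = 17; pos_z_5 = 9; pos_x_6 = 11; pos_y_6 = 15.5; pos_z_6 = 4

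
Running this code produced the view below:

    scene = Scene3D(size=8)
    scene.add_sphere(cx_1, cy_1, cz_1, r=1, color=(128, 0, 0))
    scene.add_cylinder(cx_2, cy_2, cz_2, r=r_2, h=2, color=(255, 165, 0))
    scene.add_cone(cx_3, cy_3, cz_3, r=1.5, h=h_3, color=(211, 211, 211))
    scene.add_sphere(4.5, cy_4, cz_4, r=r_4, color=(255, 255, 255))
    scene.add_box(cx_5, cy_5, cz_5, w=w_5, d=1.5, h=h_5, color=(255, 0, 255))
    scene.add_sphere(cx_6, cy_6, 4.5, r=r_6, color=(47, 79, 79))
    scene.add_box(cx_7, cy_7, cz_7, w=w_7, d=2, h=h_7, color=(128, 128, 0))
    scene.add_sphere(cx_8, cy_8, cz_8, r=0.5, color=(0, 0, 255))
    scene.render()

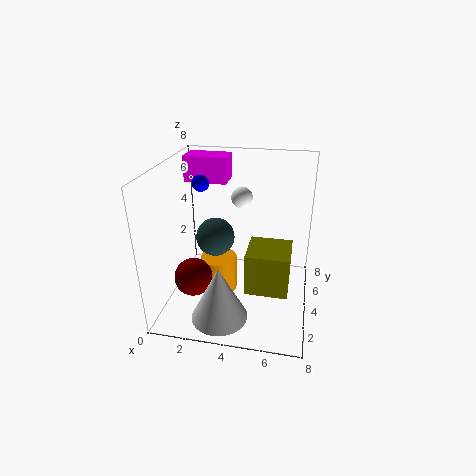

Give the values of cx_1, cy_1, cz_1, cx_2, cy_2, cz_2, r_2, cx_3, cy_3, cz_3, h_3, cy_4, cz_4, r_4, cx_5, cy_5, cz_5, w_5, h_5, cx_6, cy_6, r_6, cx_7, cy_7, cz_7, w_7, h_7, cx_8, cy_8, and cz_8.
cx_1 = 2, cy_1 = 2, cz_1 = 2.5, cx_2 = 3, cy_2 = 3.5, cz_2 = 1, r_2 = 1, cx_3 = 3.5, cy_3 = 1.5, cz_3 = 0.5, h_3 = 3, cy_4 = 2.5, cz_4 = 7, r_4 = 0.5, cx_5 = 0.5, cy_5 = 5.5, cz_5 = 6.5, w_5 = 2.5, h_5 = 1.5, cx_6 = 3, cy_6 = 3, r_6 = 1, cx_7 = 5, cy_7 = 0.5, cz_7 = 3, w_7 = 2, h_7 = 2, cx_8 = 1.5, cy_8 = 5.5, cz_8 = 6.5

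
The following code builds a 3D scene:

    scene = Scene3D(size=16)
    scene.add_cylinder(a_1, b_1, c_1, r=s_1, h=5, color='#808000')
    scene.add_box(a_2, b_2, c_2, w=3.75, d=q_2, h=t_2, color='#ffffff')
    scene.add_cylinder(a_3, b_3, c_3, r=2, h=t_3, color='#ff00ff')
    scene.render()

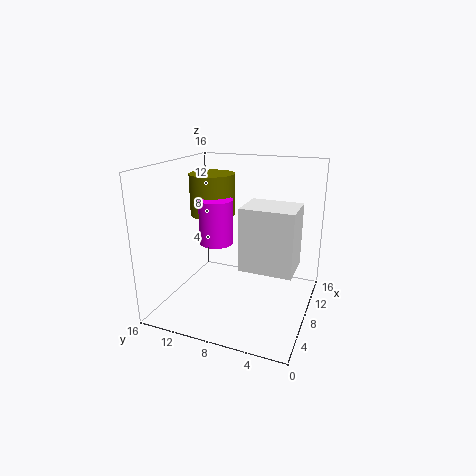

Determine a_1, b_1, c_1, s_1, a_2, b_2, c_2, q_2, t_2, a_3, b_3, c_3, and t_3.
a_1 = 11.5; b_1 = 12.75; c_1 = 9.25; s_1 = 2.75; a_2 = 1.25; b_2 = 0.5; c_2 = 7.75; q_2 = 4.75; t_2 = 5.75; a_3 = 9.25; b_3 = 11.25; c_3 = 6.5; t_3 = 5.25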